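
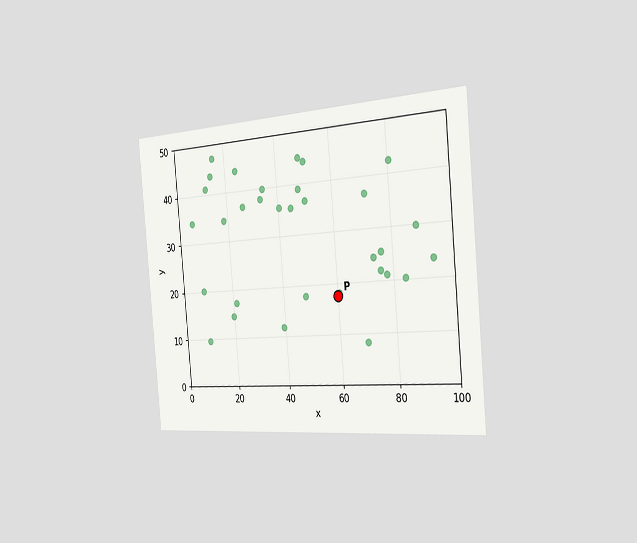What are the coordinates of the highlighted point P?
The chart is tilted about 5° counter-clockwise and viewed slightly from the right. Following the gridlines from P to each axis, P sits at (60, 17.5).

(60, 17.5)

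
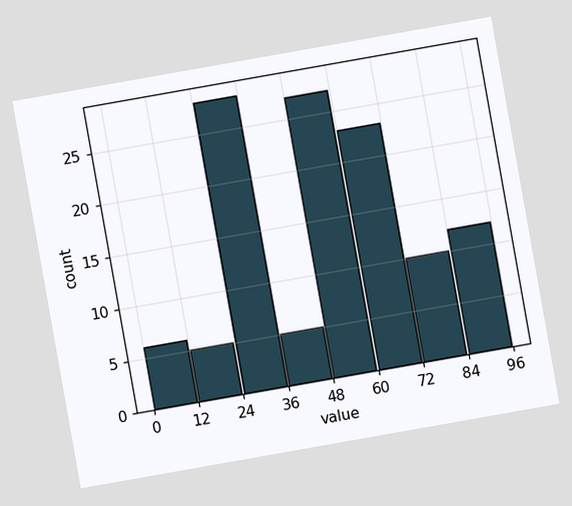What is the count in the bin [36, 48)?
5

The chart is tilted about 10° counter-clockwise. The [36, 48) bin has height 5.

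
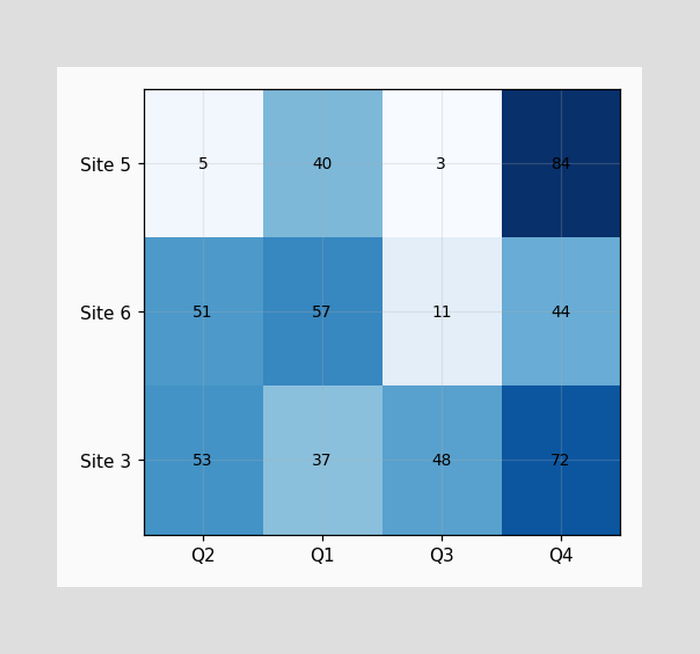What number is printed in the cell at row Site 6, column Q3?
11

The (Site 6, Q3) cell reads 11.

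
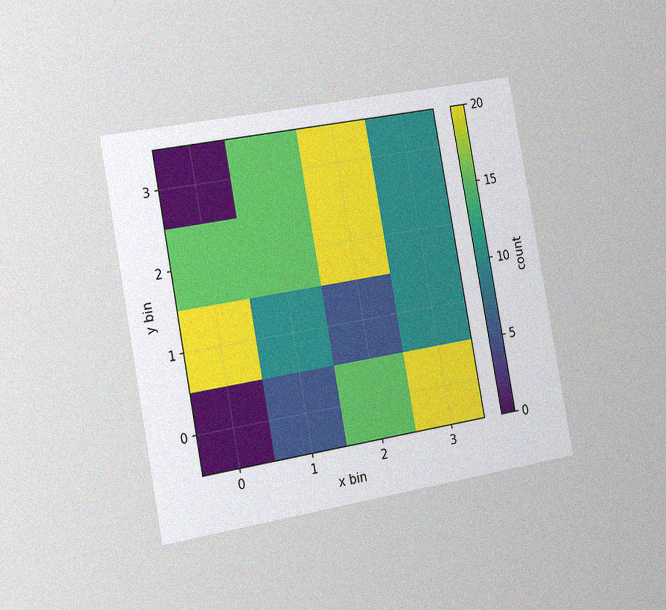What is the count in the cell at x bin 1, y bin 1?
The chart is tilted about 10° counter-clockwise and viewed slightly from the left, with some photo noise. Matching the cell (1, 1) against the colorbar gives 10.

10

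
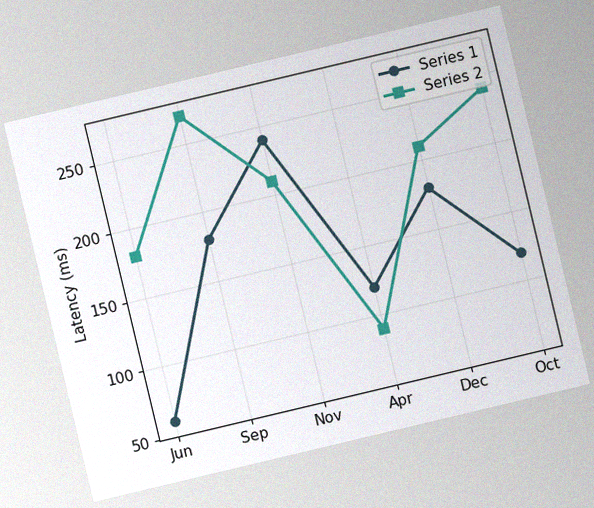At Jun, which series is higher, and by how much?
Series 2, by 120ms

The chart is tilted about 13° counter-clockwise, with some photo noise. At Jun, Series 2 sits above the other line by 120ms.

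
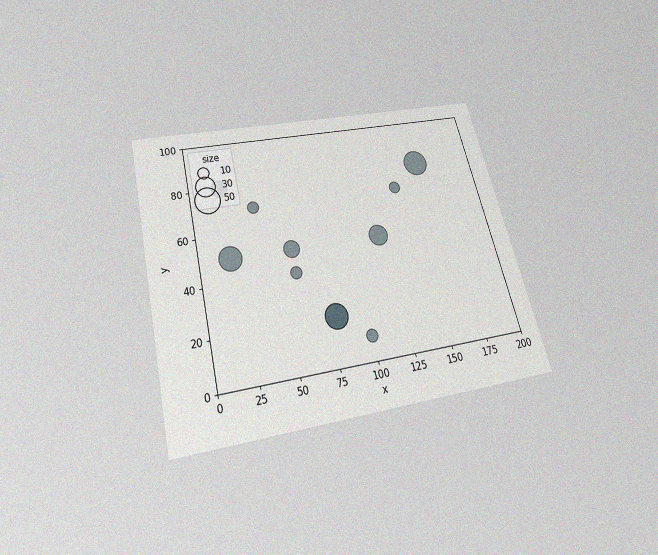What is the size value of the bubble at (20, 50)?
40

The chart is tilted about 14° counter-clockwise and viewed slightly from below, with some photo noise. Matching the bubble at (20, 50) against the size legend gives 40.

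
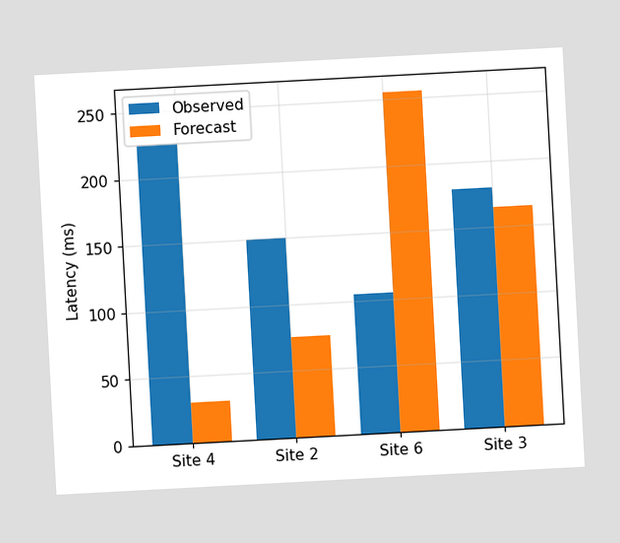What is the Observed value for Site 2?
The chart is tilted about 3° counter-clockwise. The Observed bar at Site 2 reaches 150ms on the y-axis.

150ms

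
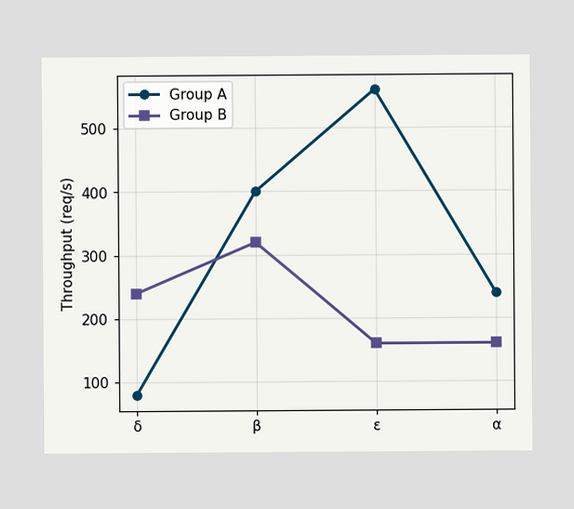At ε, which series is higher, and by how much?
Group A, by 400req/s

At ε, Group A sits above the other line by 400req/s.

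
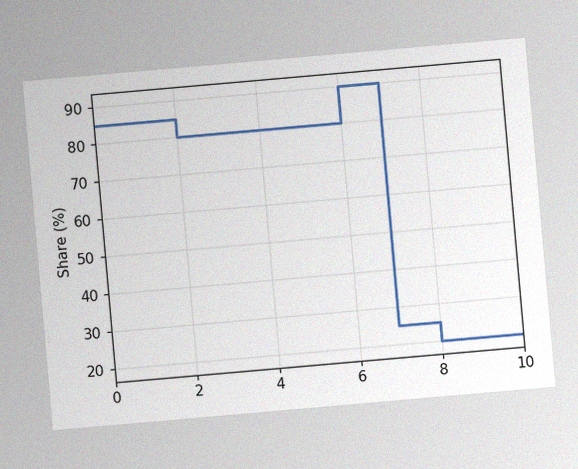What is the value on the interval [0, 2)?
The chart is tilted about 5° counter-clockwise, with some photo noise. On [0, 2) the step sits at 85%.

85%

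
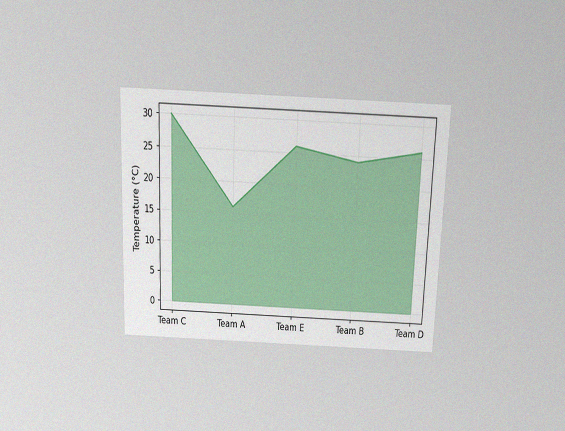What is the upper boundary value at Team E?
26°C

The chart is tilted about 2° clockwise and viewed slightly from above, with some photo noise. At Team E the upper boundary is at 26°C.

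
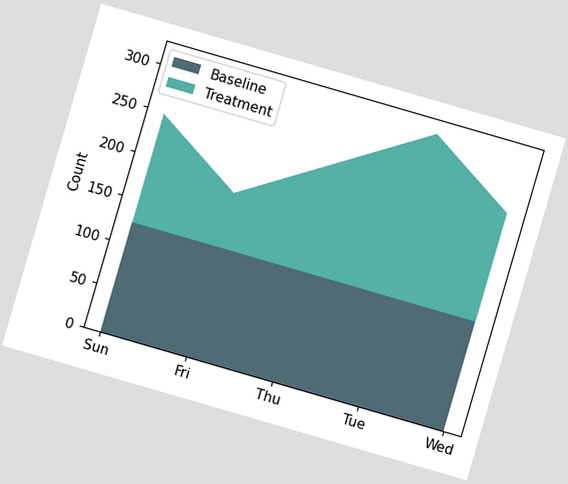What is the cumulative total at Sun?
248

The chart is tilted about 16° clockwise. The stacked total at Sun reaches 248.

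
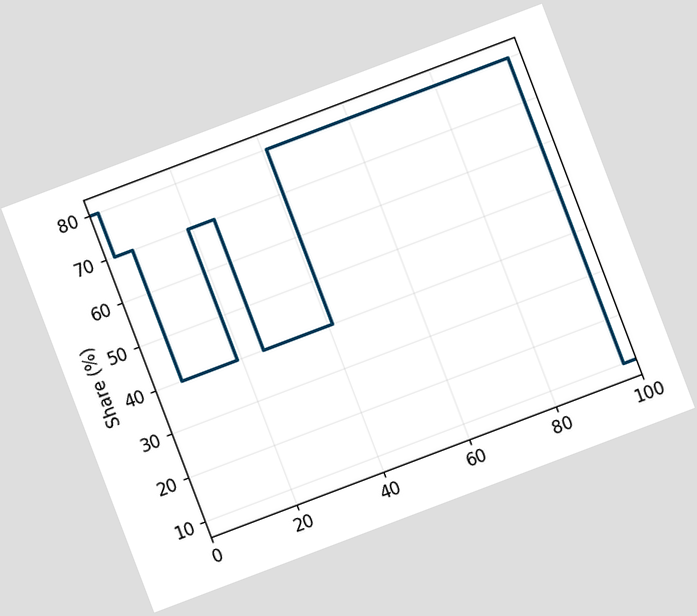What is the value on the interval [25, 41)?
40%

The chart is tilted about 21° counter-clockwise. On [25, 41) the step sits at 40%.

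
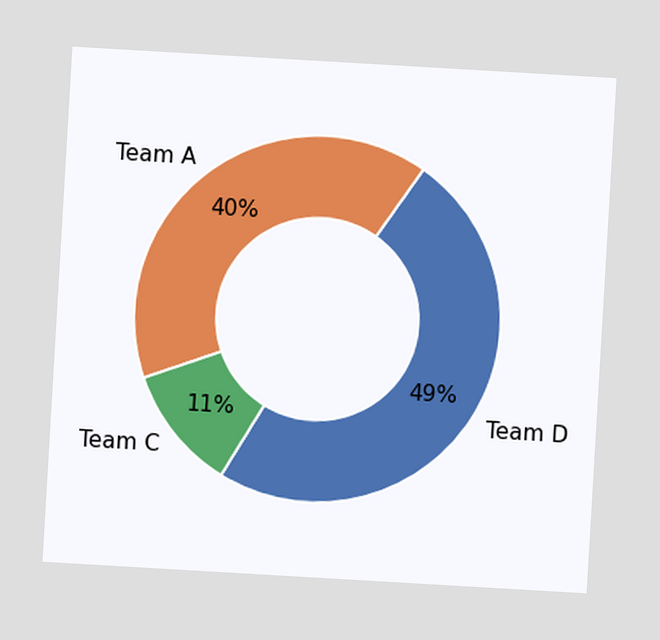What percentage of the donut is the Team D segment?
49%

The chart is tilted about 3° clockwise. The Team D segment takes up 49% of the ring.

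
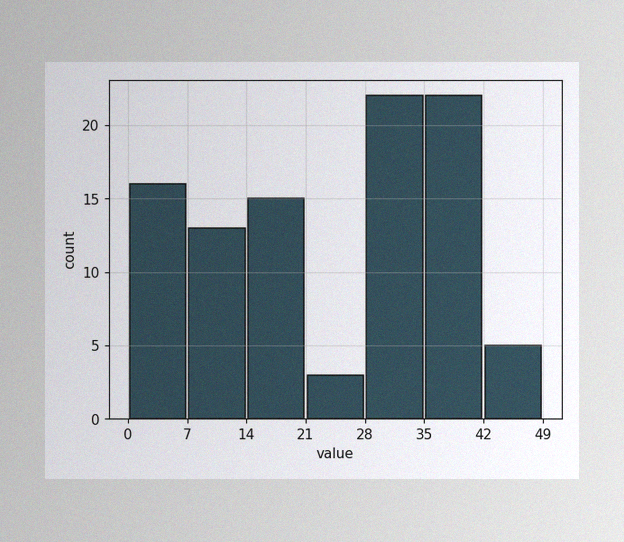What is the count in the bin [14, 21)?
15

The image has some photo noise and uneven lighting. The [14, 21) bin has height 15.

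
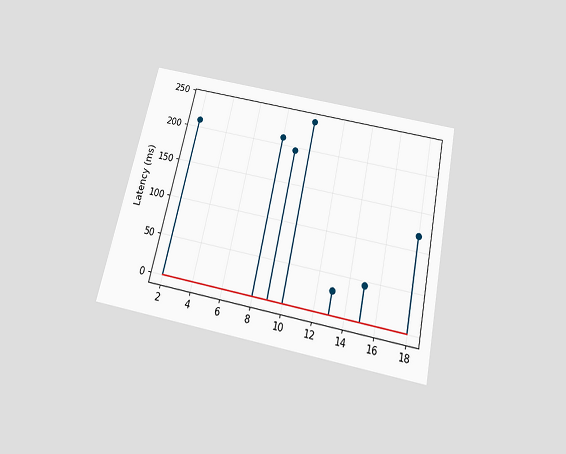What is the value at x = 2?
210ms

The chart is tilted about 12° clockwise and viewed slightly from below. The stem at x=2 reaches 210ms.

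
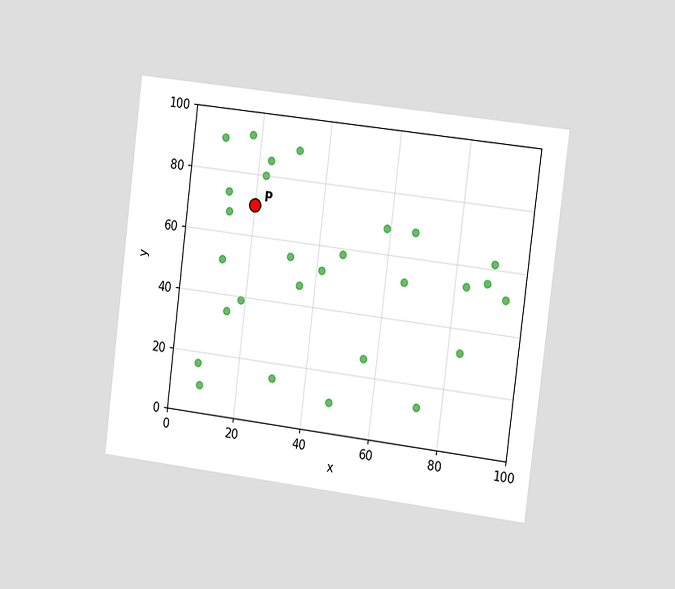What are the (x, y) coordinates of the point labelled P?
The chart is tilted about 7° clockwise and viewed slightly from the right. Following the gridlines from P to each axis, P sits at (20, 70).

(20, 70)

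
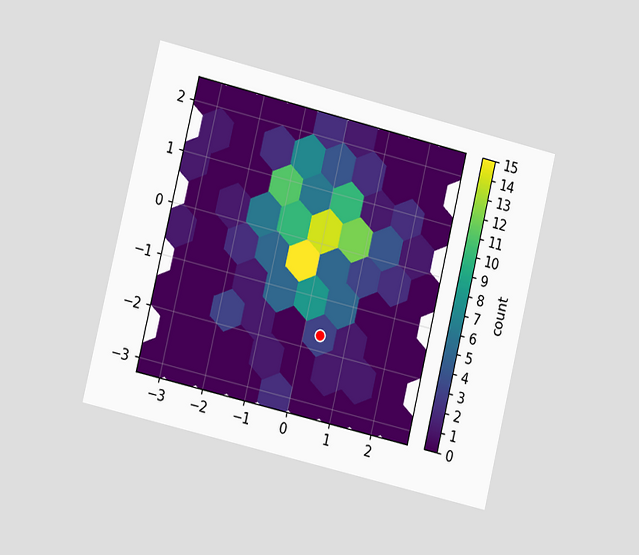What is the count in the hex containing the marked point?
3

The chart is tilted about 13° clockwise and viewed slightly from the left. The marked hex reads 3 on the colorbar.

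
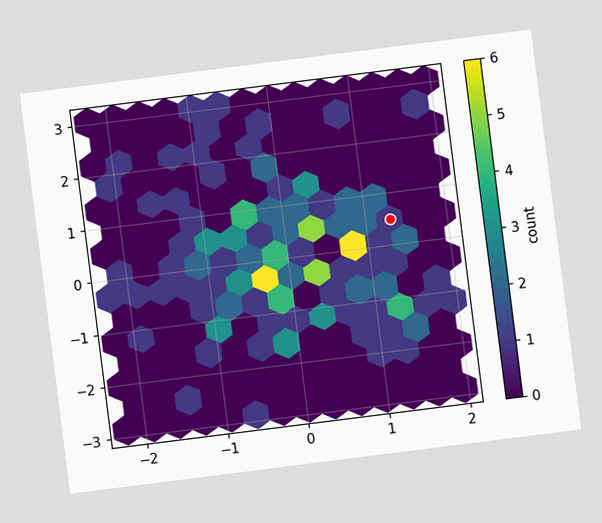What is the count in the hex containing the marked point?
1

The chart is tilted about 7° counter-clockwise. The marked hex reads 1 on the colorbar.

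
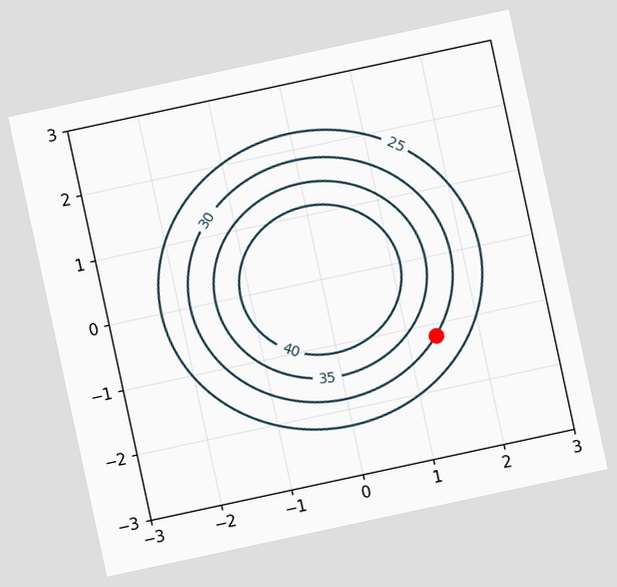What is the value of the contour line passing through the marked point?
30

The chart is tilted about 12° counter-clockwise. The marked point sits on the contour labelled 30.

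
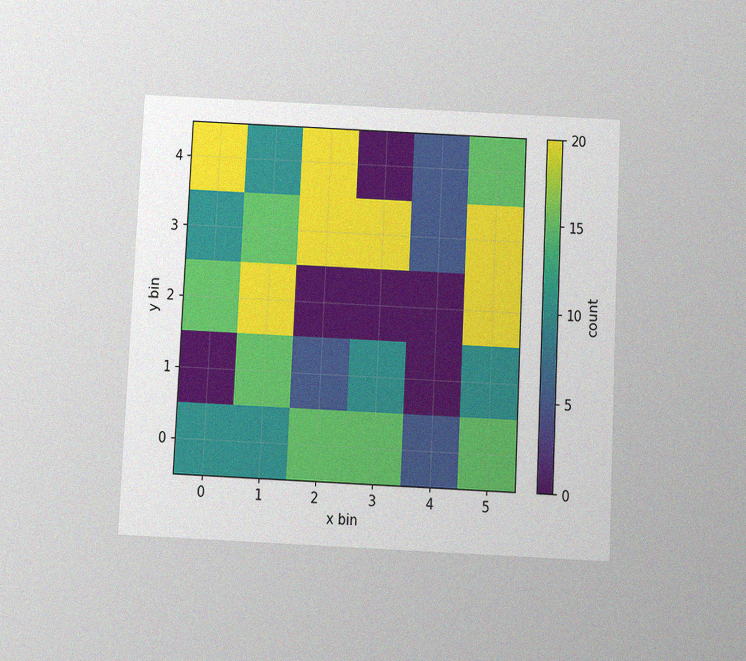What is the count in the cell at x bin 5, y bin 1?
The chart is tilted about 3° clockwise and viewed slightly from below, with some photo noise. Matching the cell (5, 1) against the colorbar gives 10.

10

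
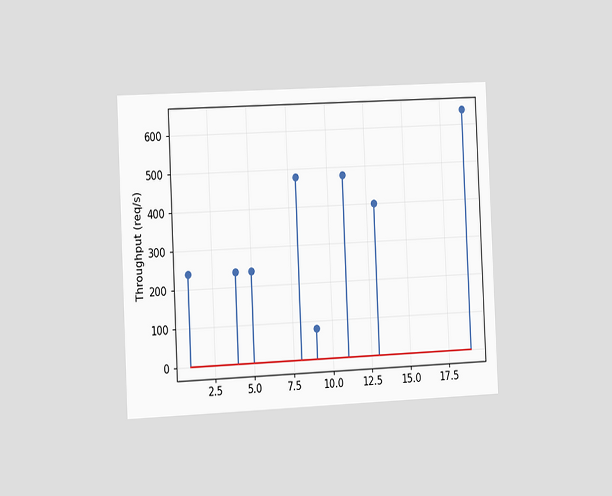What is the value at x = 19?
640req/s

The chart is tilted about 3° counter-clockwise and viewed slightly from the left. The stem at x=19 reaches 640req/s.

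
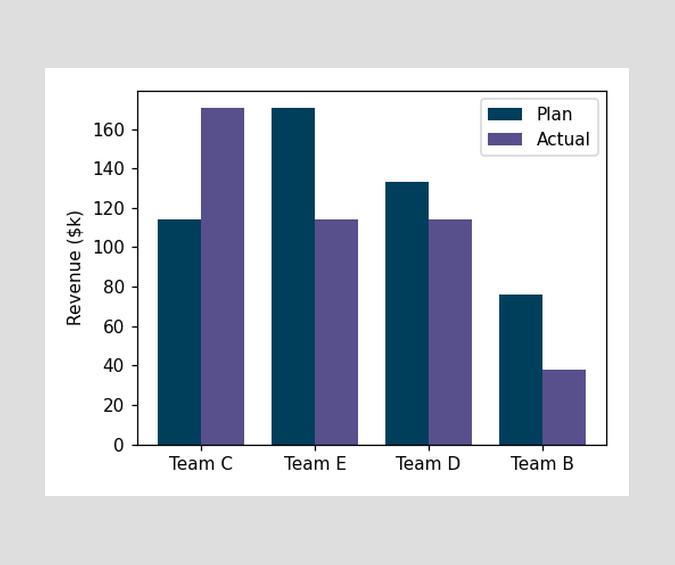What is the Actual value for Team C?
The Actual bar at Team C reaches $171k on the y-axis.

$171k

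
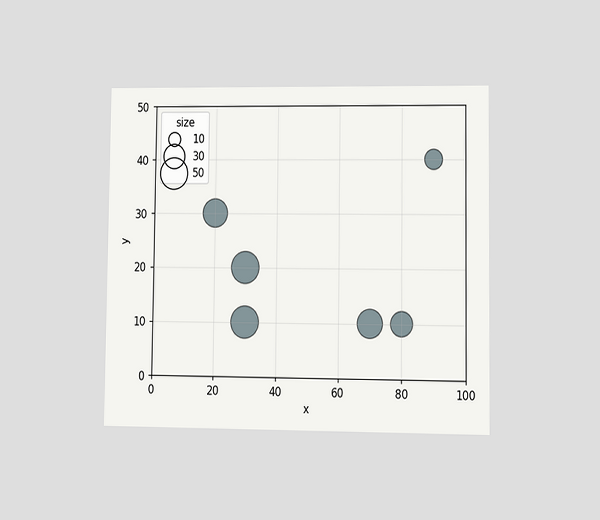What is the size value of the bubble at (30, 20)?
The chart is viewed at a slight angle. Matching the bubble at (30, 20) against the size legend gives 50.

50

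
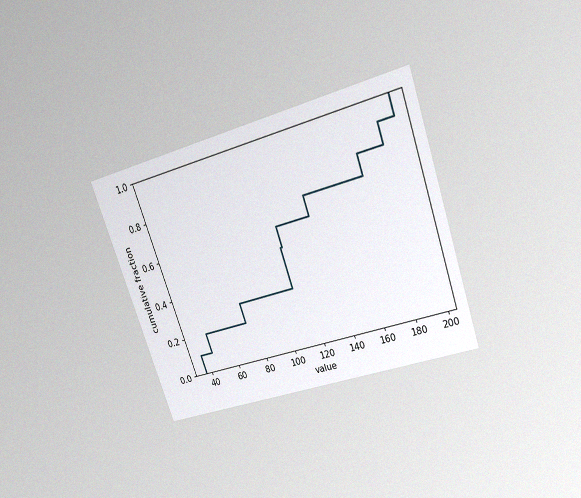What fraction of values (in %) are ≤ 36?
10%

The chart is tilted about 19° counter-clockwise and viewed slightly from above, with some photo noise. At x=36 the ECDF step is at 10%.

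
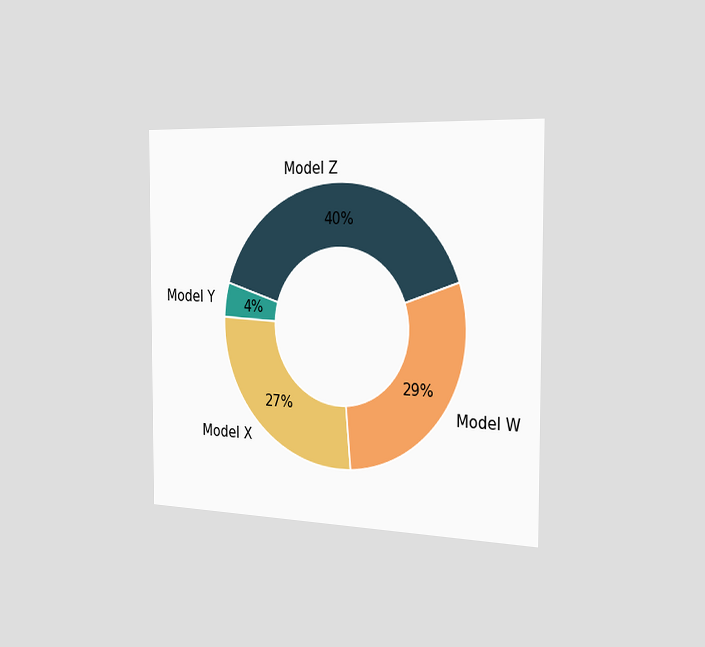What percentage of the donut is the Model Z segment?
40%

The chart is viewed slightly from the right. The Model Z segment takes up 40% of the ring.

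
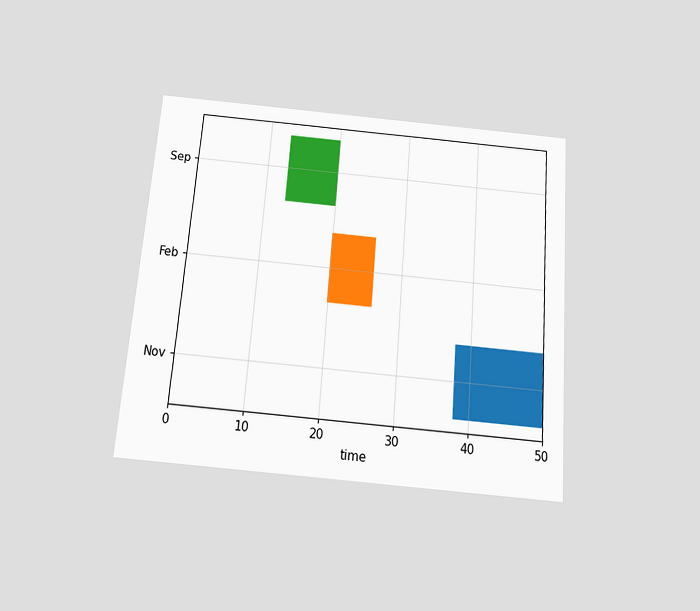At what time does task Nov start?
The chart is tilted about 4° clockwise and viewed slightly from below. The Nov bar begins at t=38.

38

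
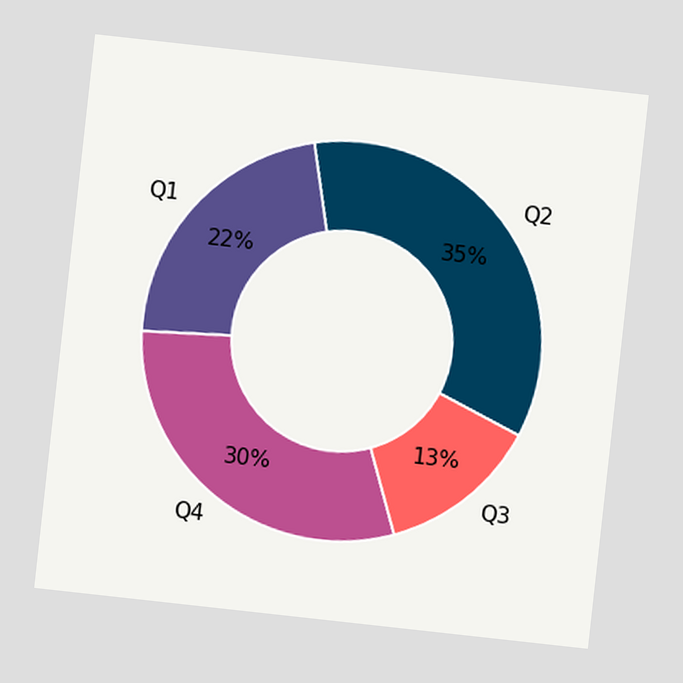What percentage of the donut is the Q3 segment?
13%

The chart is tilted about 6° clockwise. The Q3 segment takes up 13% of the ring.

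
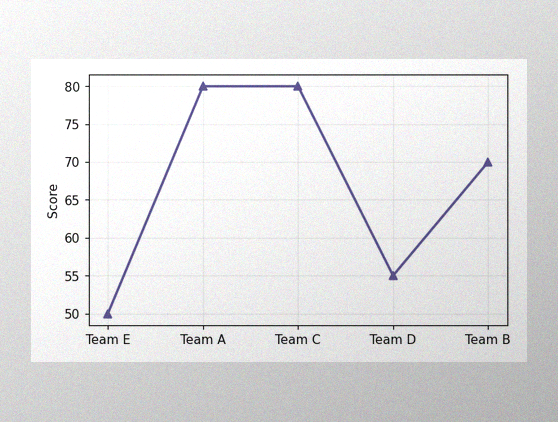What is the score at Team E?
50

The image has some photo noise and uneven lighting. At Team E, the line is at 50.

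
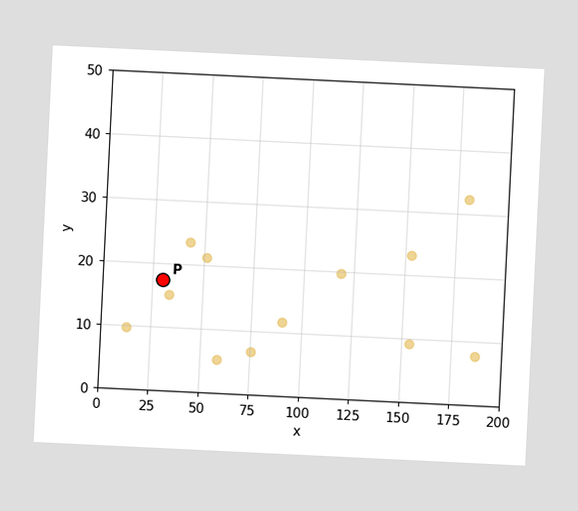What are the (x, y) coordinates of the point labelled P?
(30, 17.5)

The chart is tilted about 3° clockwise. Following the gridlines from P to each axis, P sits at (30, 17.5).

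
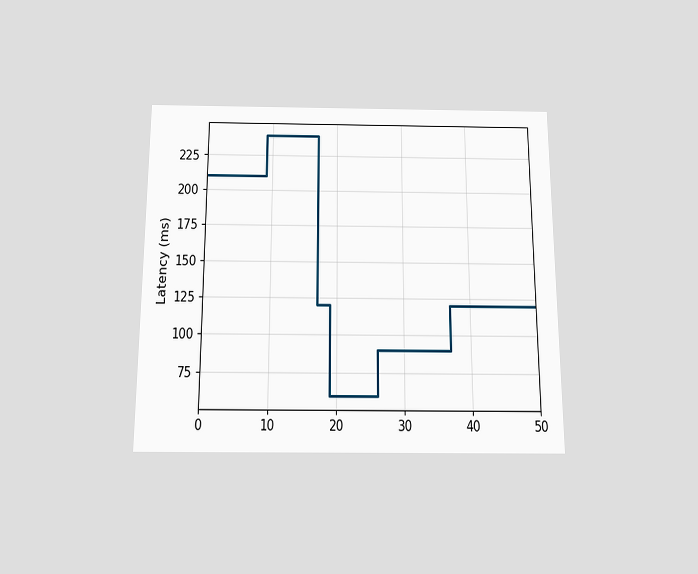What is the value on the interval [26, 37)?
The chart is viewed slightly from below. On [26, 37) the step sits at 90ms.

90ms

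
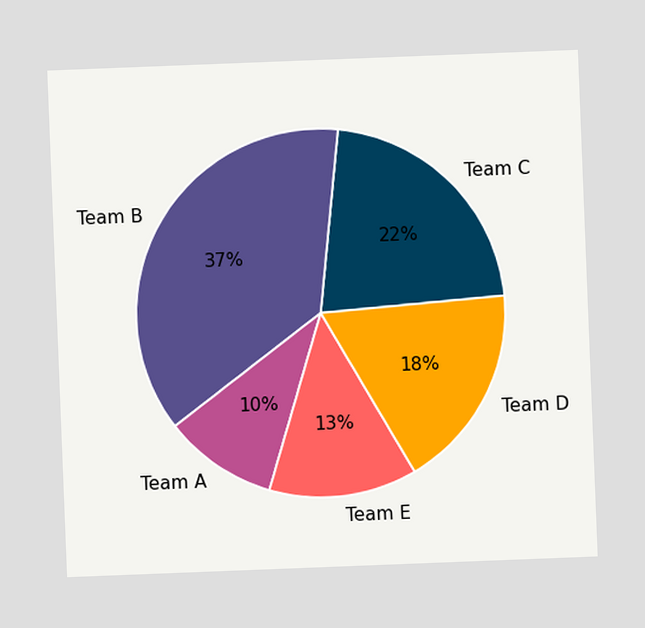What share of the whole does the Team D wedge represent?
18%

The chart is tilted about 2° counter-clockwise. The Team D slice takes up 18% of the pie.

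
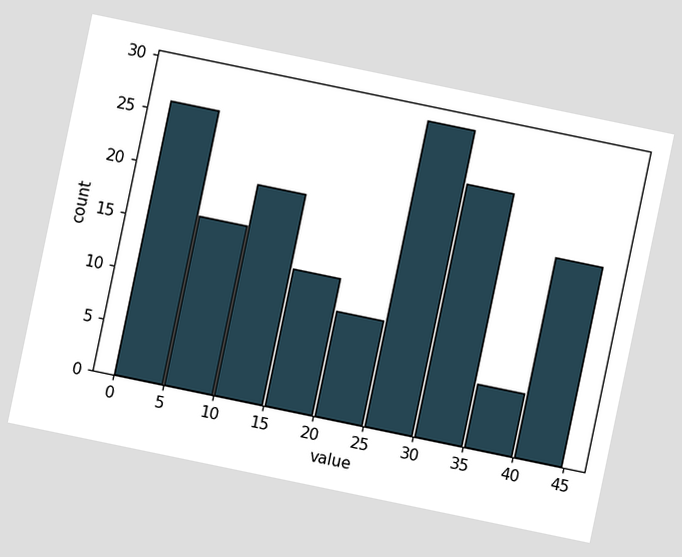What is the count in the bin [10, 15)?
The chart is tilted about 12° clockwise. The [10, 15) bin has height 20.

20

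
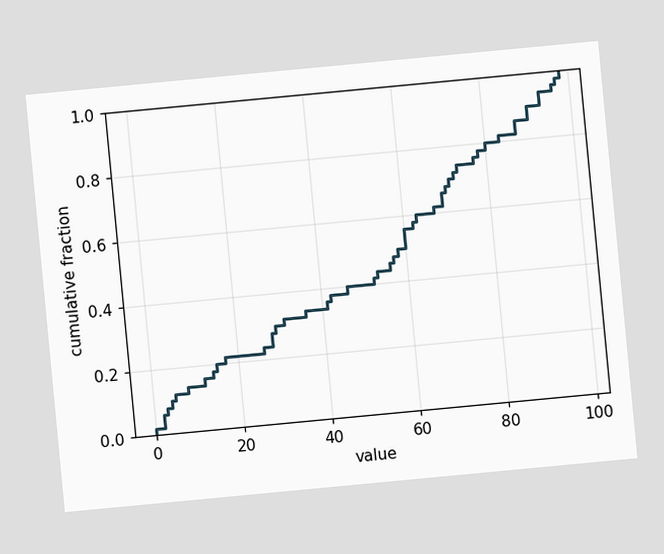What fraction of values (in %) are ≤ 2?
The chart is tilted about 5° counter-clockwise. At x=2 the ECDF step is at 6%.

6%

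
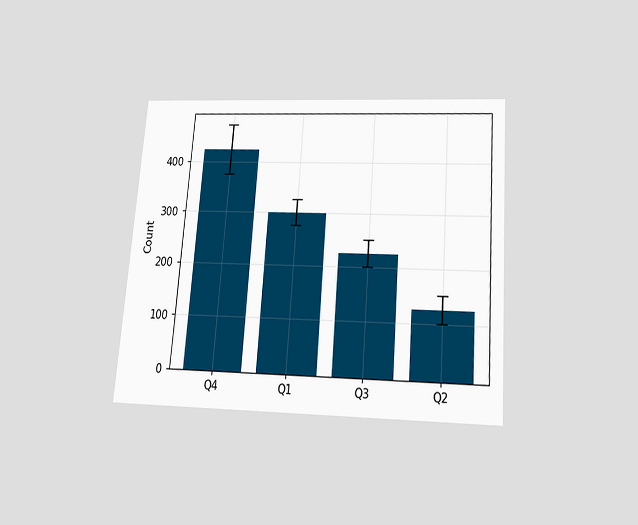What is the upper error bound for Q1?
The chart is tilted about 4° clockwise and viewed slightly from below. The Q1 bar's upper whisker reaches 325.

325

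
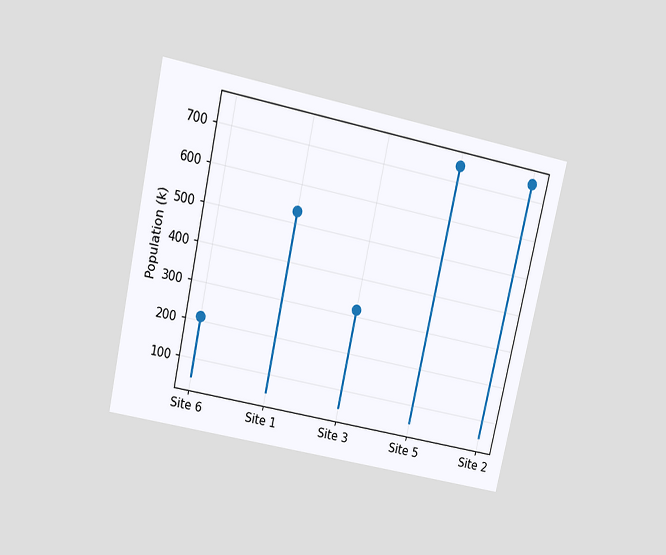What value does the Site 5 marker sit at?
The chart is tilted about 12° clockwise and viewed slightly from above. The Site 5 marker sits at 742k.

742k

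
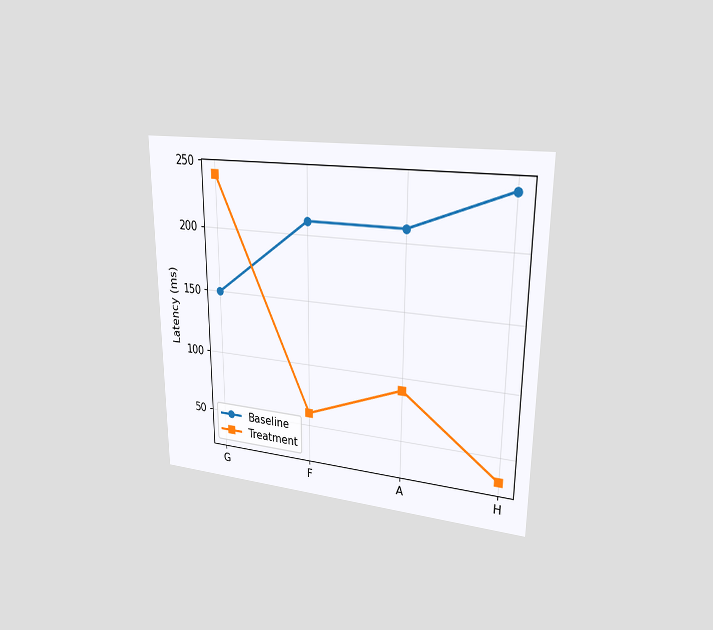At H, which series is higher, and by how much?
Baseline, by 210ms

The chart is viewed at a slight angle. At H, Baseline sits above the other line by 210ms.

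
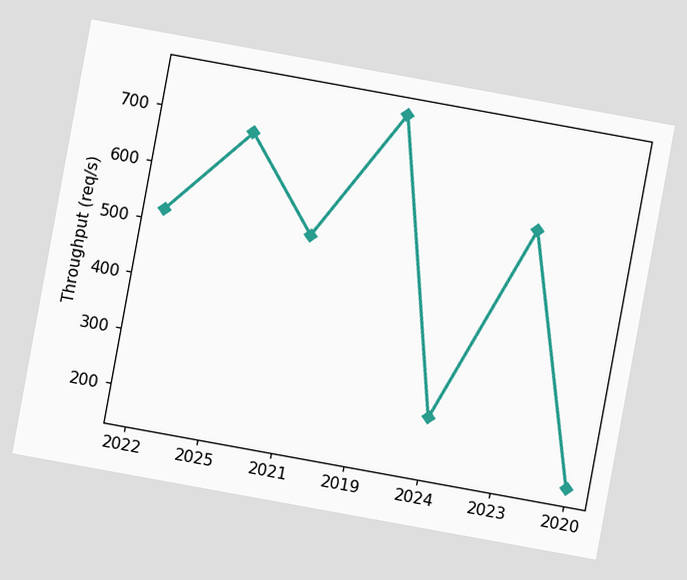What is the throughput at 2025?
The chart is tilted about 10° clockwise. At 2025, the line is at 680req/s.

680req/s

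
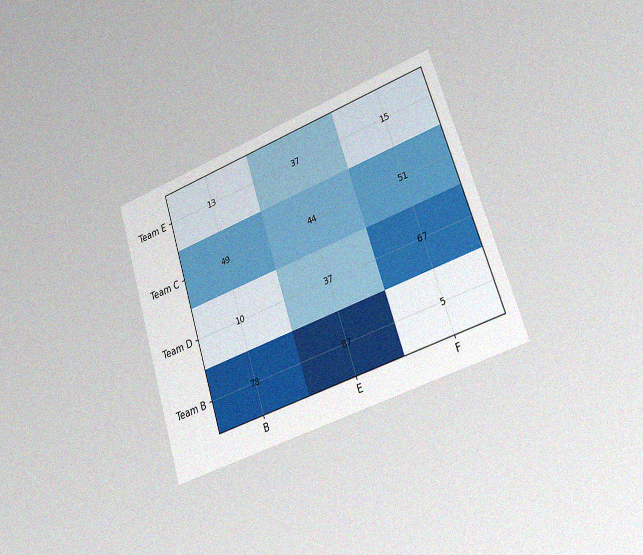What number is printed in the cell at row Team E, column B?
The chart is tilted about 18° counter-clockwise and viewed slightly from the right, with some photo noise. The (Team E, B) cell reads 13.

13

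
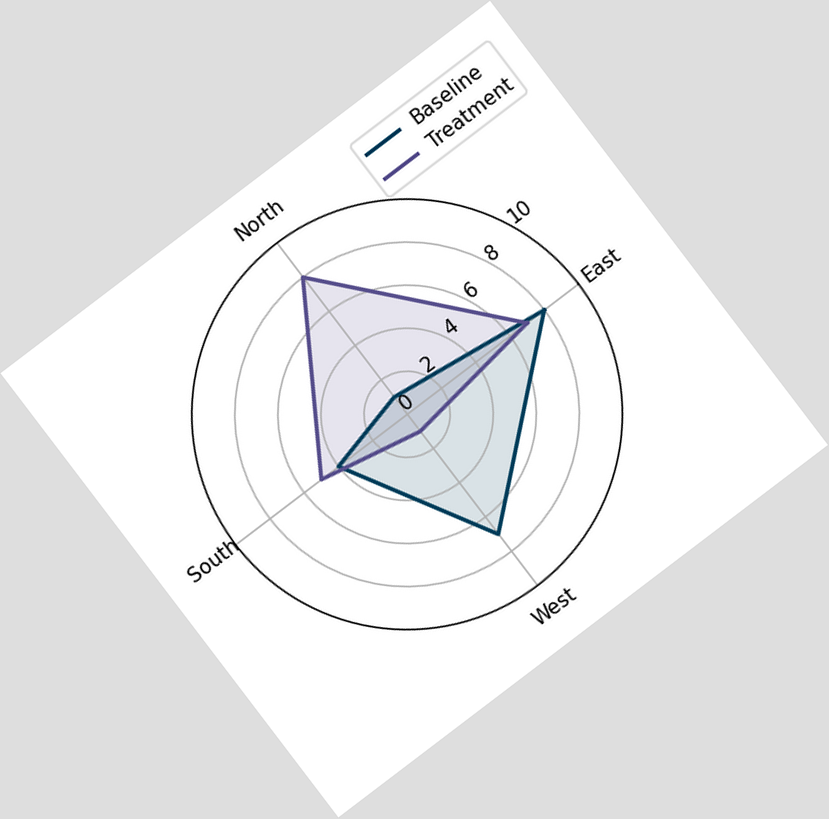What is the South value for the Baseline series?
4

The chart is tilted about 37° counter-clockwise. On the South axis, Baseline reaches 4.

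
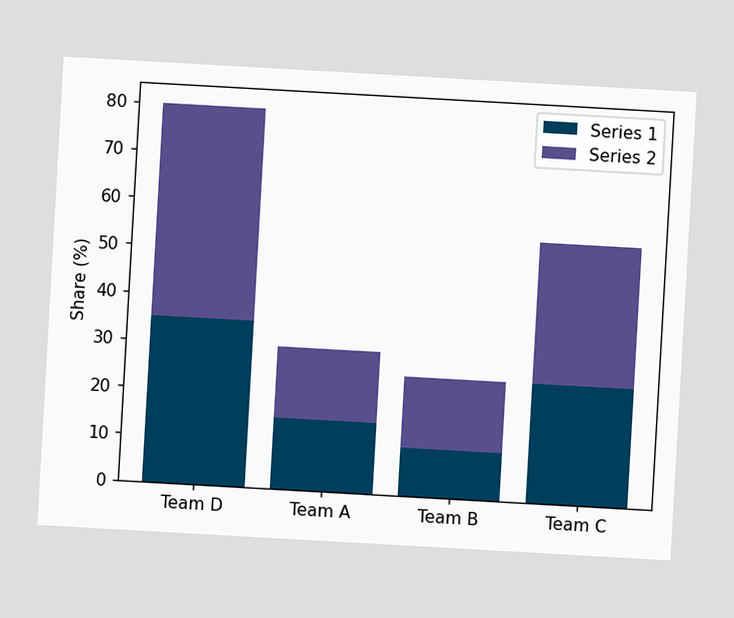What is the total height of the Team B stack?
The chart is tilted about 3° clockwise. The Team B stack's top reaches 25% on the y-axis.

25%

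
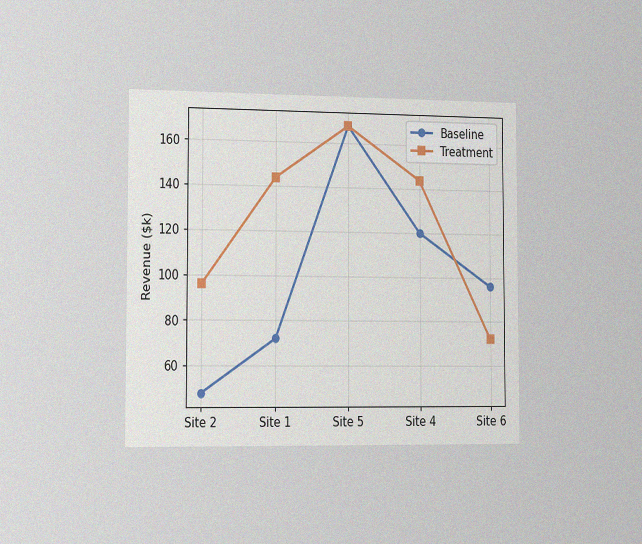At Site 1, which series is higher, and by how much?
The chart is viewed slightly from the left, with some photo noise. At Site 1, Treatment sits above the other line by $72k.

Treatment, by $72k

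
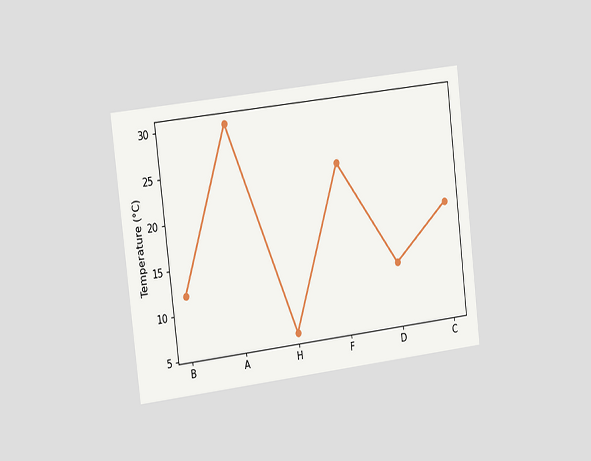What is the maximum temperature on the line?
The chart is tilted about 7° counter-clockwise and viewed slightly from the left. The highest point is at A, and reading across to the y-axis gives 30°C.

30°C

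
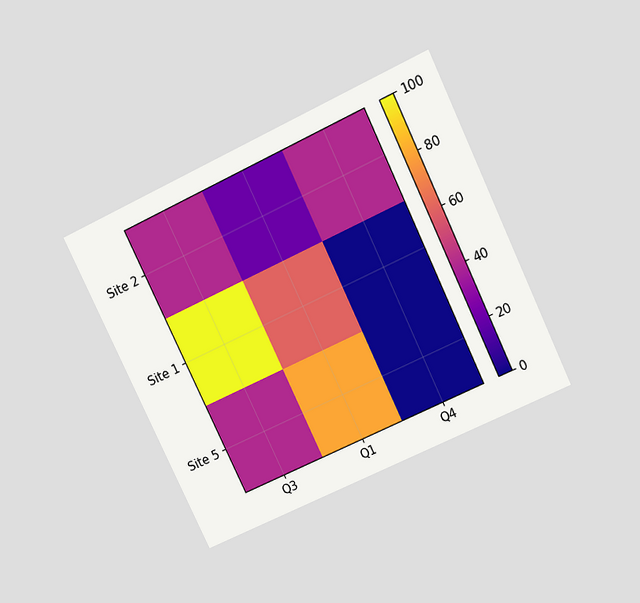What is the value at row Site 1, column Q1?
60

The chart is tilted about 25° counter-clockwise and viewed slightly from above. Matching cell (Site 1, Q1) against the colorbar gives 60.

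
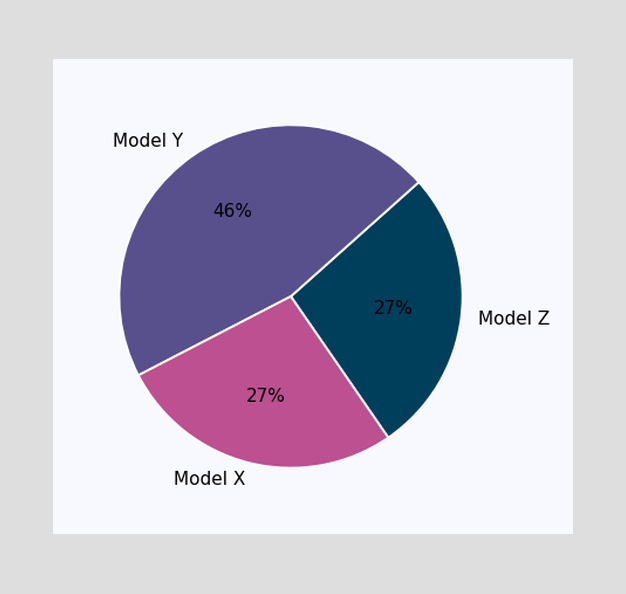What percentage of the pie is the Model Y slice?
The Model Y slice takes up 46% of the pie.

46%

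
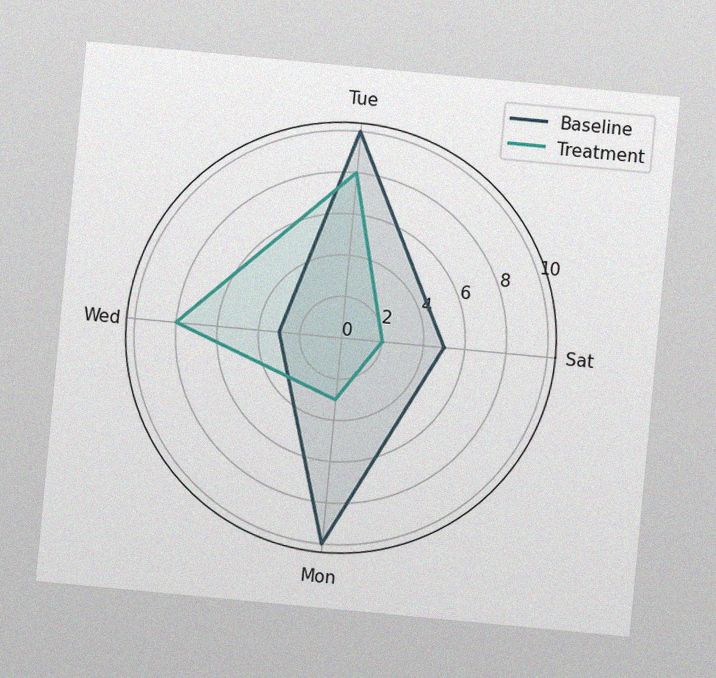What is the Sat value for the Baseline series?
The chart is tilted about 5° clockwise, with some photo noise. On the Sat axis, Baseline reaches 5.

5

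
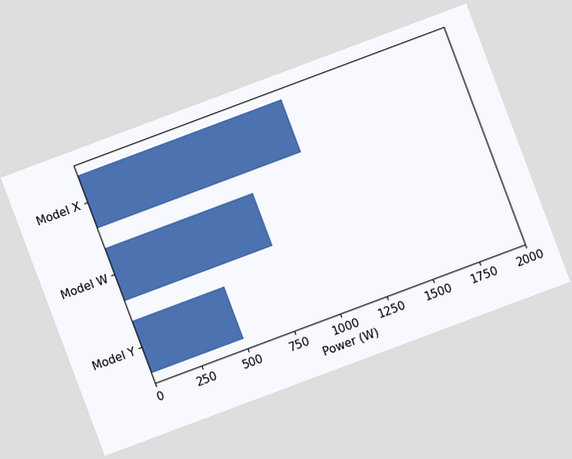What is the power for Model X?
1100W

The chart is tilted about 21° counter-clockwise. Reading along the chart's x-axis, the Model X bar reaches 1100W.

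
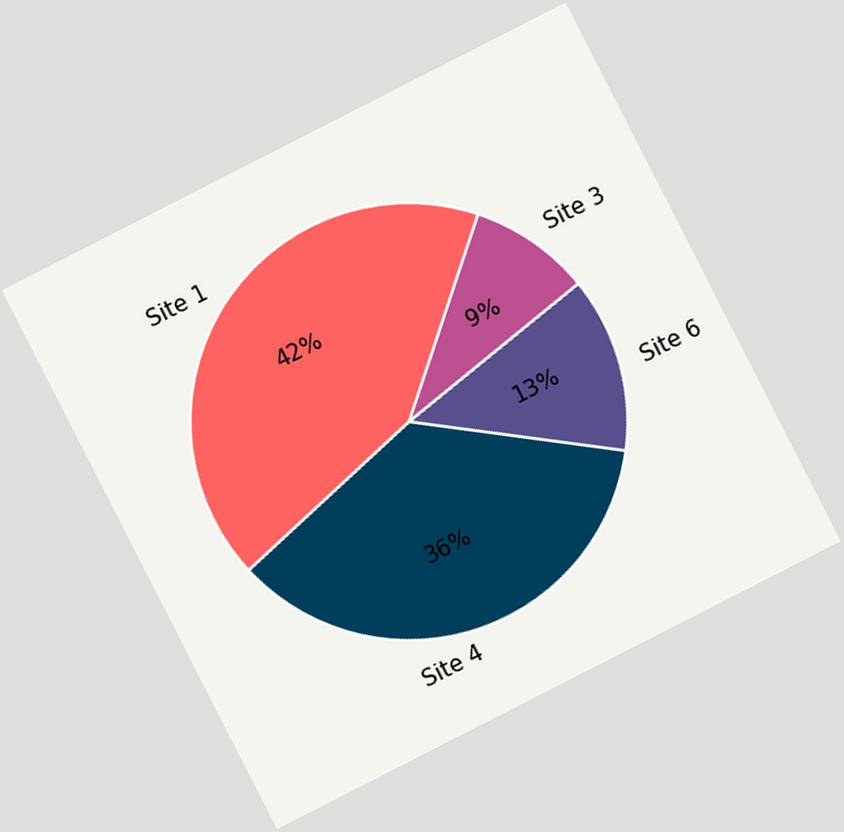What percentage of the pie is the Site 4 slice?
36%

The chart is tilted about 27° counter-clockwise. The Site 4 slice takes up 36% of the pie.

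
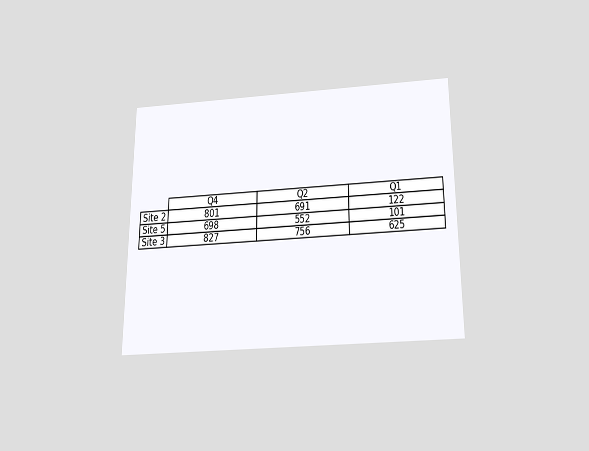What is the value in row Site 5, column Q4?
698

The chart is viewed slightly from below. The (Site 5, Q4) cell reads 698.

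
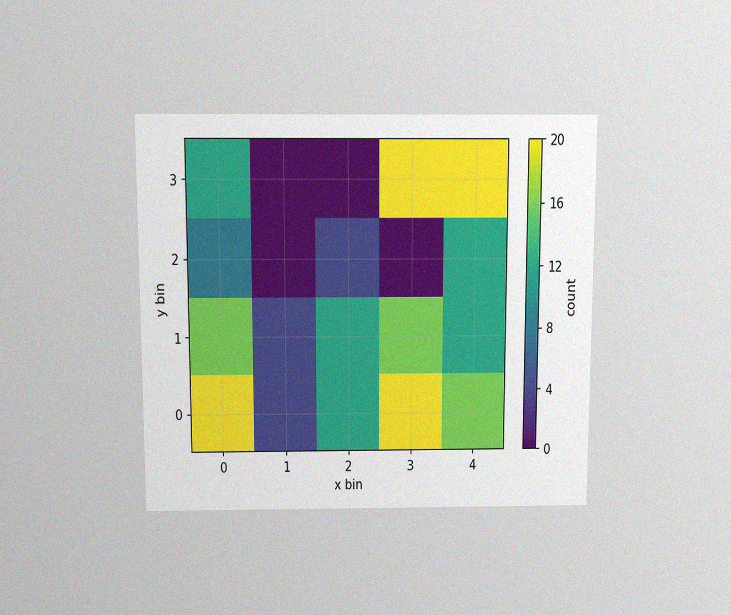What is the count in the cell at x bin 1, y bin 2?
0

The chart is viewed slightly from above, with some photo noise. Matching the cell (1, 2) against the colorbar gives 0.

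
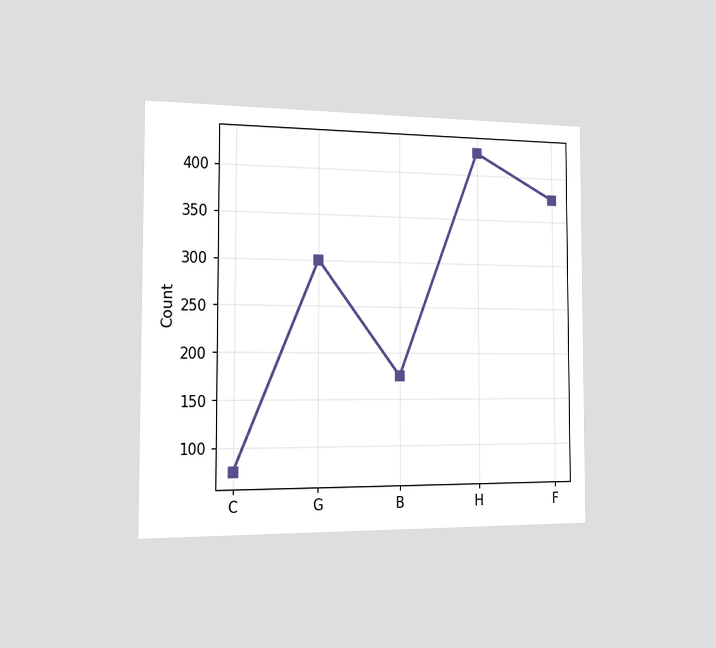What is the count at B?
175

The chart is viewed slightly from the left. At B, the line is at 175.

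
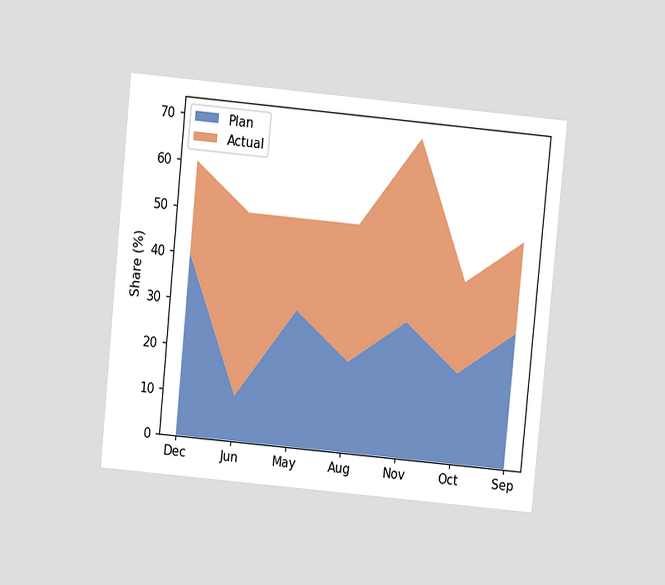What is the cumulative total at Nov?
The chart is tilted about 5° clockwise and viewed at a slight angle. The stacked total at Nov reaches 70%.

70%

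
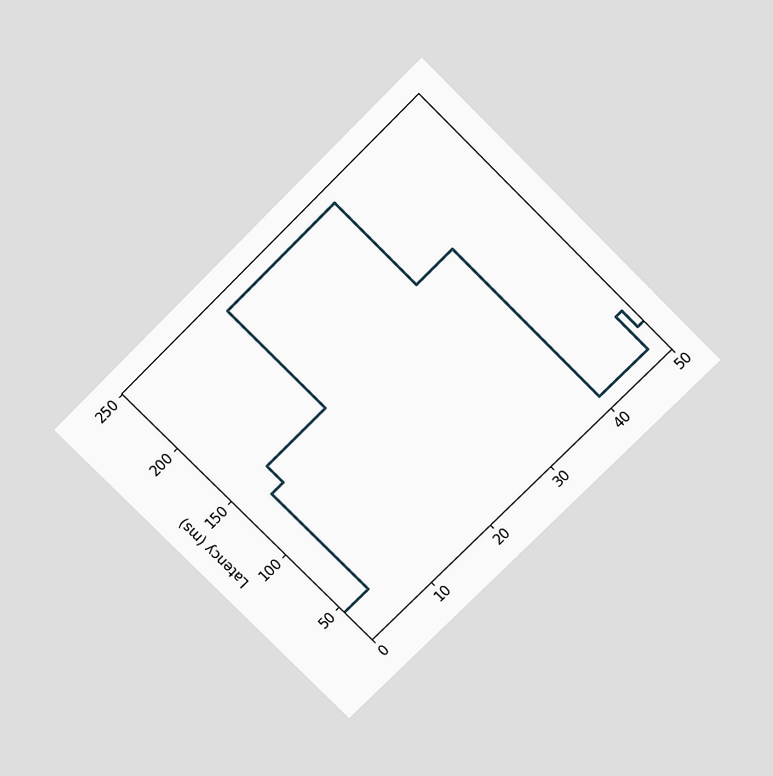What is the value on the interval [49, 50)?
45ms

The chart is tilted about 45° counter-clockwise and viewed slightly from above. On [49, 50) the step sits at 45ms.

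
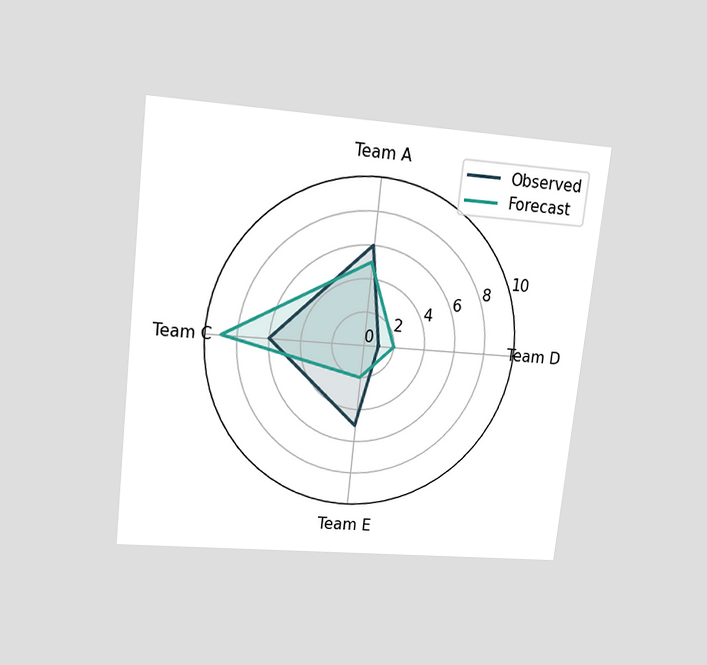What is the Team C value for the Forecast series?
9

The chart is tilted about 6° clockwise and viewed at a slight angle. On the Team C axis, Forecast reaches 9.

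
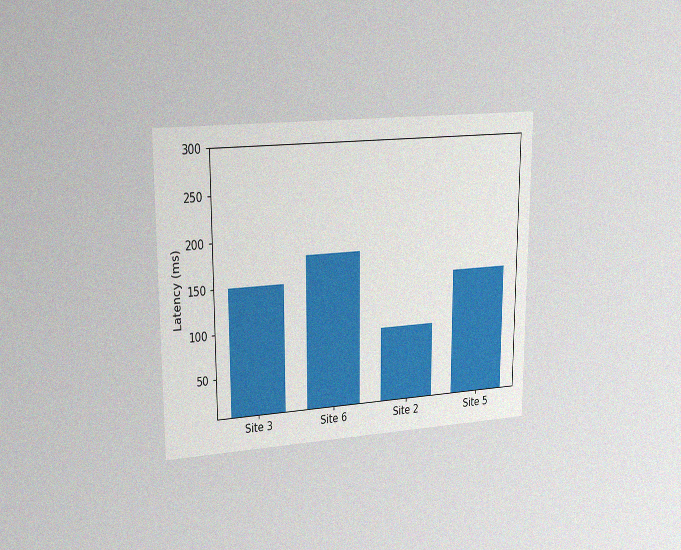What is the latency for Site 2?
90ms

The chart is viewed slightly from the left, with some photo noise. Reading along the chart's y-axis, the Site 2 bar reaches 90ms.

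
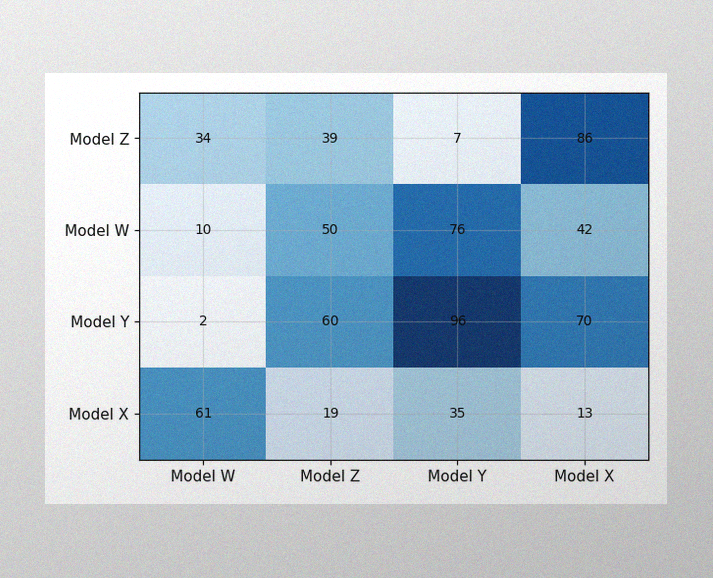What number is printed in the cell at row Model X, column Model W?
The image has some photo noise and uneven lighting. The (Model X, Model W) cell reads 61.

61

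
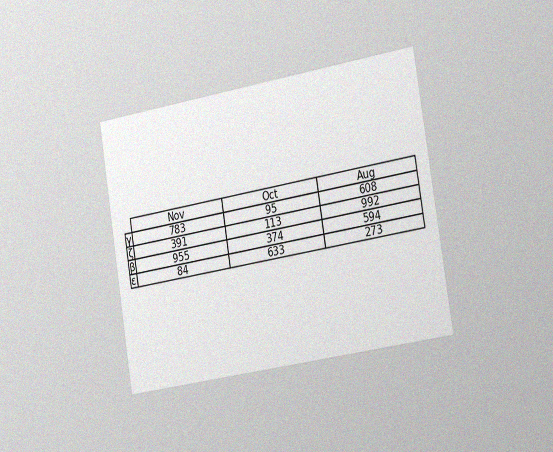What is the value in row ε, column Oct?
633

The chart is tilted about 9° counter-clockwise and viewed slightly from the right, with some photo noise. The (ε, Oct) cell reads 633.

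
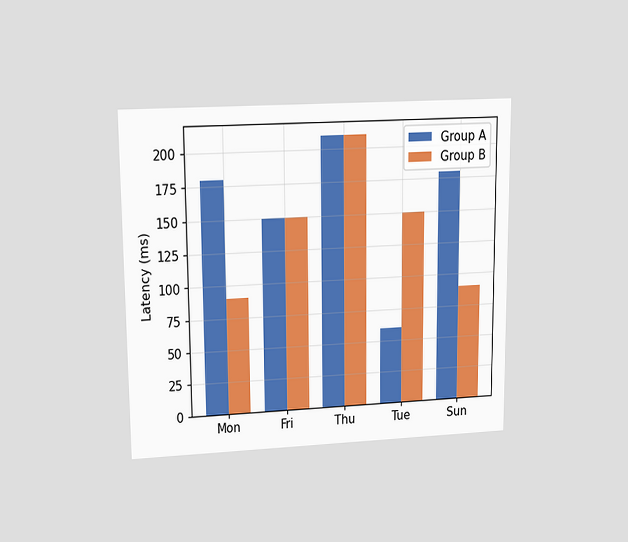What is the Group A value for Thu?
The chart is viewed at a slight angle. The Group A bar at Thu reaches 210ms on the y-axis.

210ms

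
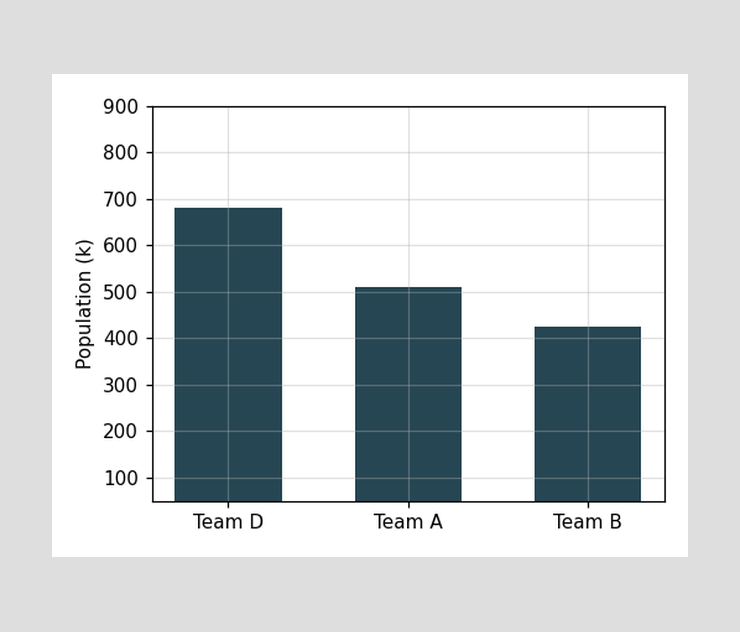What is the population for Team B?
425k

Reading along the chart's y-axis, the Team B bar reaches 425k.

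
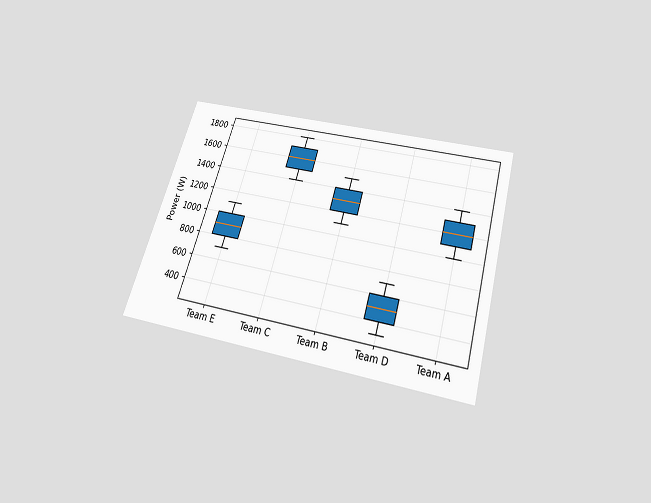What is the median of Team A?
1200W

The chart is tilted about 16° clockwise and viewed slightly from below. The median line in the Team A box sits at 1200W.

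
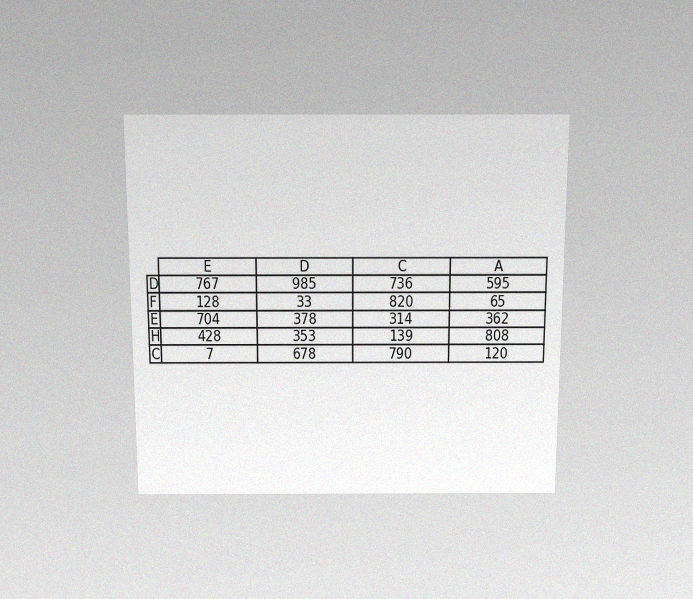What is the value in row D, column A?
The chart is viewed slightly from above, with some photo noise. The (D, A) cell reads 595.

595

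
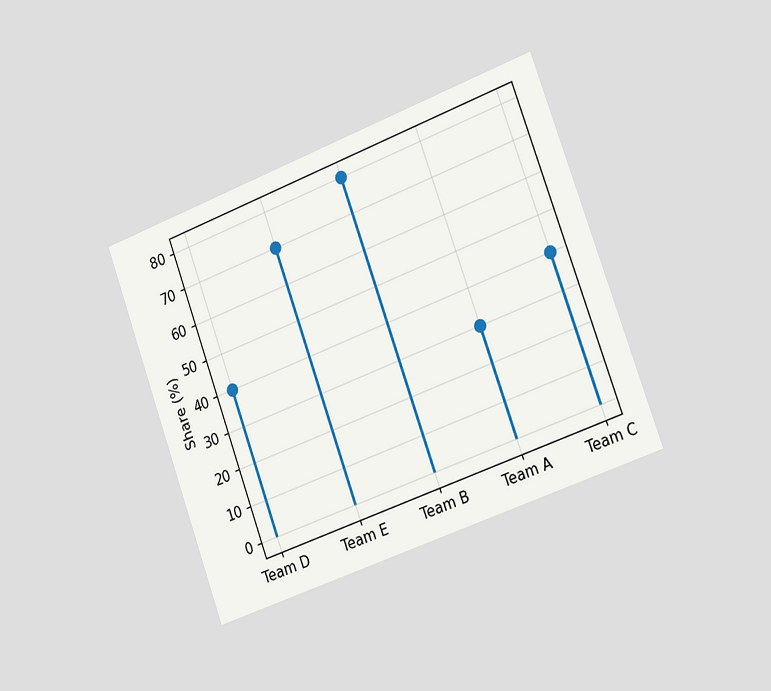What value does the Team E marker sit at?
The chart is tilted about 20° counter-clockwise and viewed slightly from the right. The Team E marker sits at 70%.

70%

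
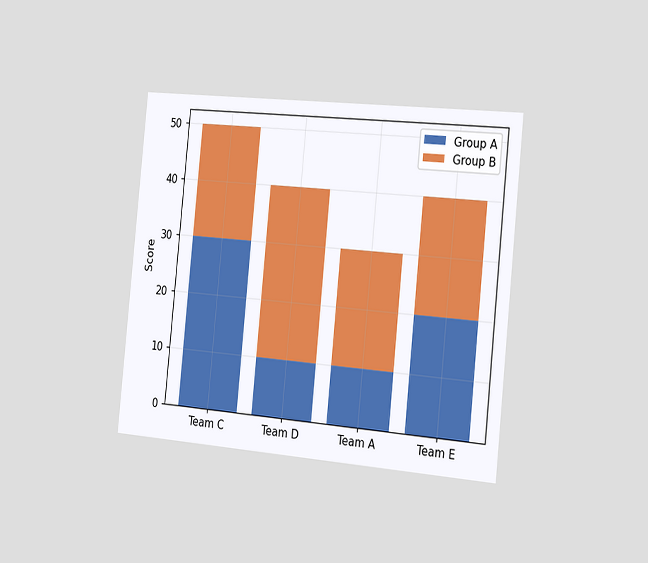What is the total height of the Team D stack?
40

The chart is tilted about 6° clockwise and viewed slightly from the right. The Team D stack's top reaches 40 on the y-axis.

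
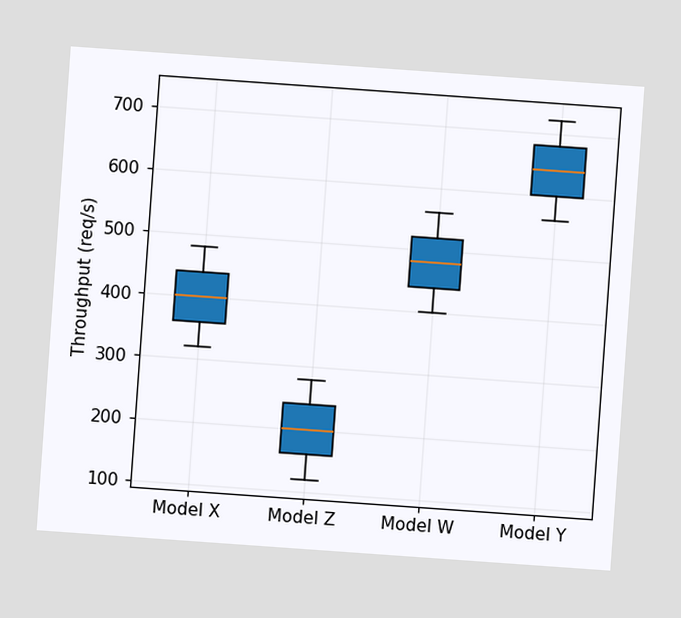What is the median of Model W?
480req/s

The chart is tilted about 4° clockwise. The median line in the Model W box sits at 480req/s.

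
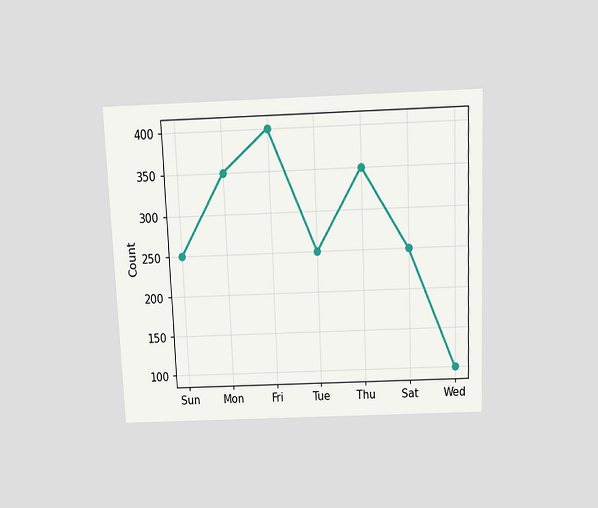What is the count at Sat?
The chart is tilted about 2° counter-clockwise and viewed slightly from above. At Sat, the line is at 250.

250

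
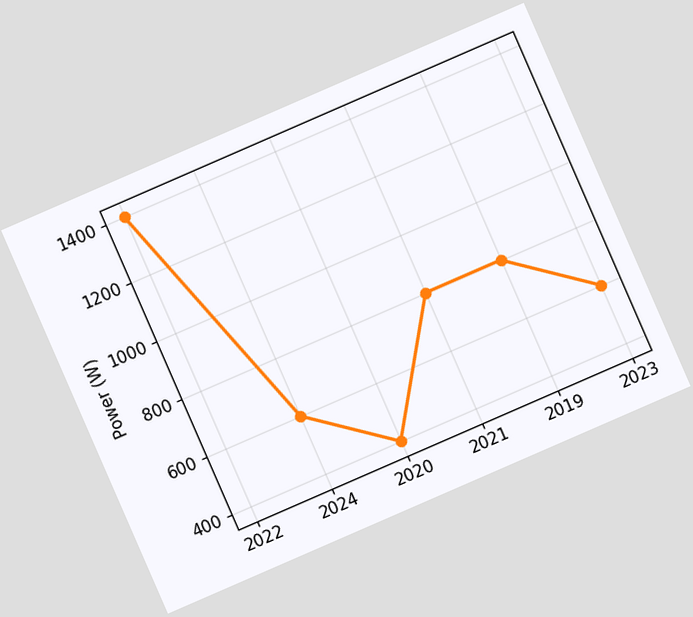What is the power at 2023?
600W

The chart is tilted about 24° counter-clockwise. At 2023, the line is at 600W.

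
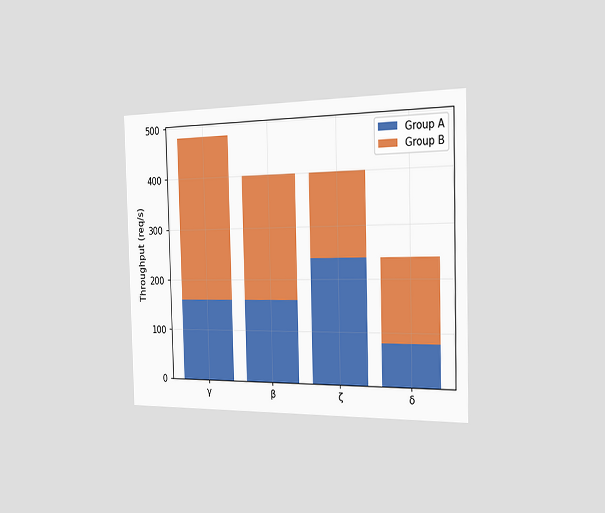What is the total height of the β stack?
400req/s

The chart is viewed slightly from the right. The β stack's top reaches 400req/s on the y-axis.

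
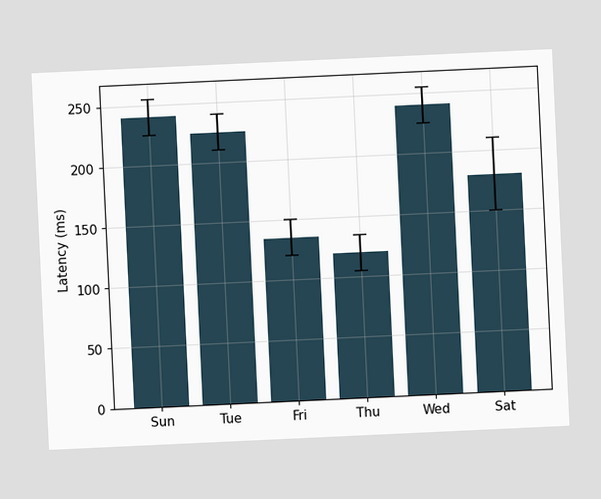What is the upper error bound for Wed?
255ms

The chart is tilted about 3° counter-clockwise. The Wed bar's upper whisker reaches 255ms.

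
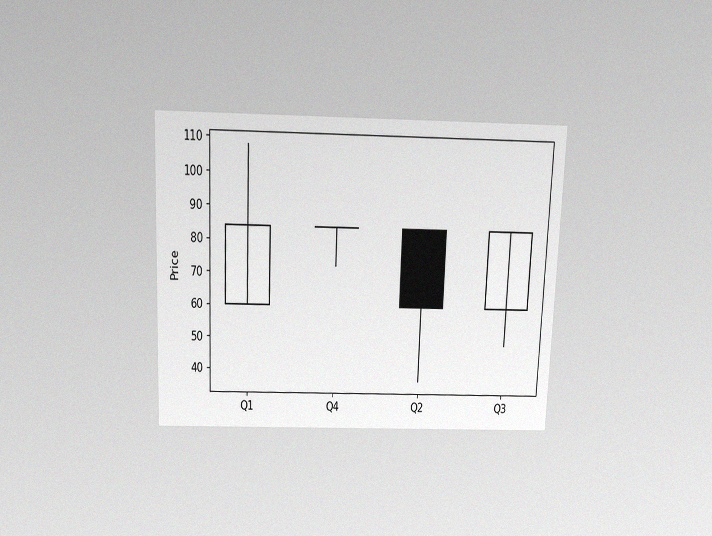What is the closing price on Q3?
The chart is tilted about 2° clockwise and viewed slightly from above, with some photo noise. The Q3 candle closes at 84.

84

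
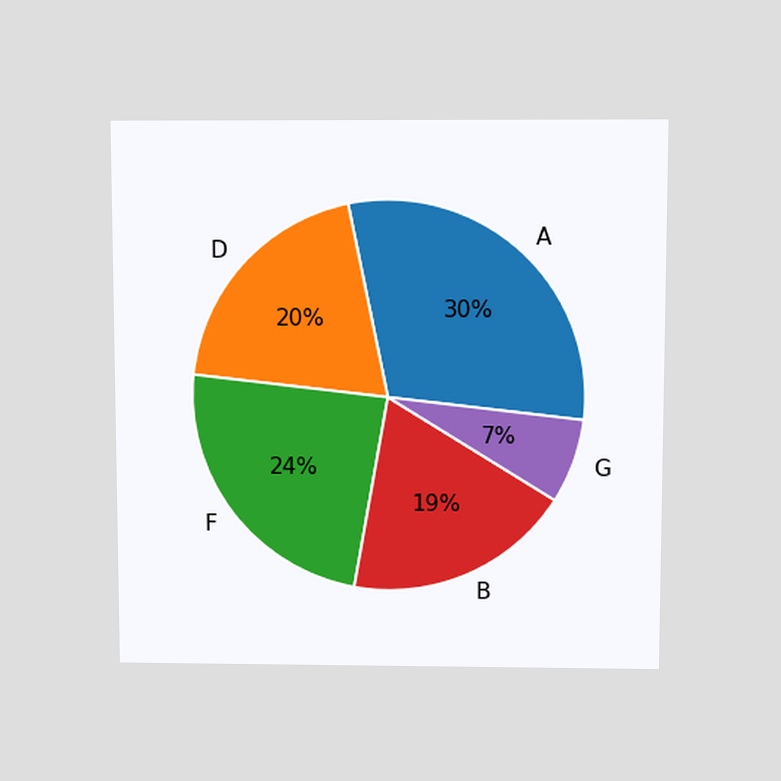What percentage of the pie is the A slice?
30%

The chart is viewed slightly from above. The A slice takes up 30% of the pie.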